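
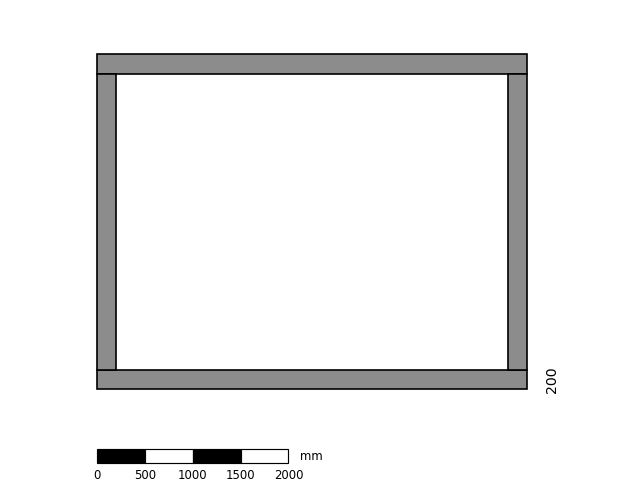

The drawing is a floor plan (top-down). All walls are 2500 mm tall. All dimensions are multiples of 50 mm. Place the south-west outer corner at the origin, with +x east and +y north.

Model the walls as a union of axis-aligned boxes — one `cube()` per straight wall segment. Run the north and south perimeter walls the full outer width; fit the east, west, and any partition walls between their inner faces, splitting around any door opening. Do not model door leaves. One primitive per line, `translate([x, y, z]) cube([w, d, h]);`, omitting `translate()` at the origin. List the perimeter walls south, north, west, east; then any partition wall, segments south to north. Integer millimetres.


cube([4500, 200, 2500]);
translate([0, 3300, 0]) cube([4500, 200, 2500]);
translate([0, 200, 0]) cube([200, 3100, 2500]);
translate([4300, 200, 0]) cube([200, 3100, 2500]);


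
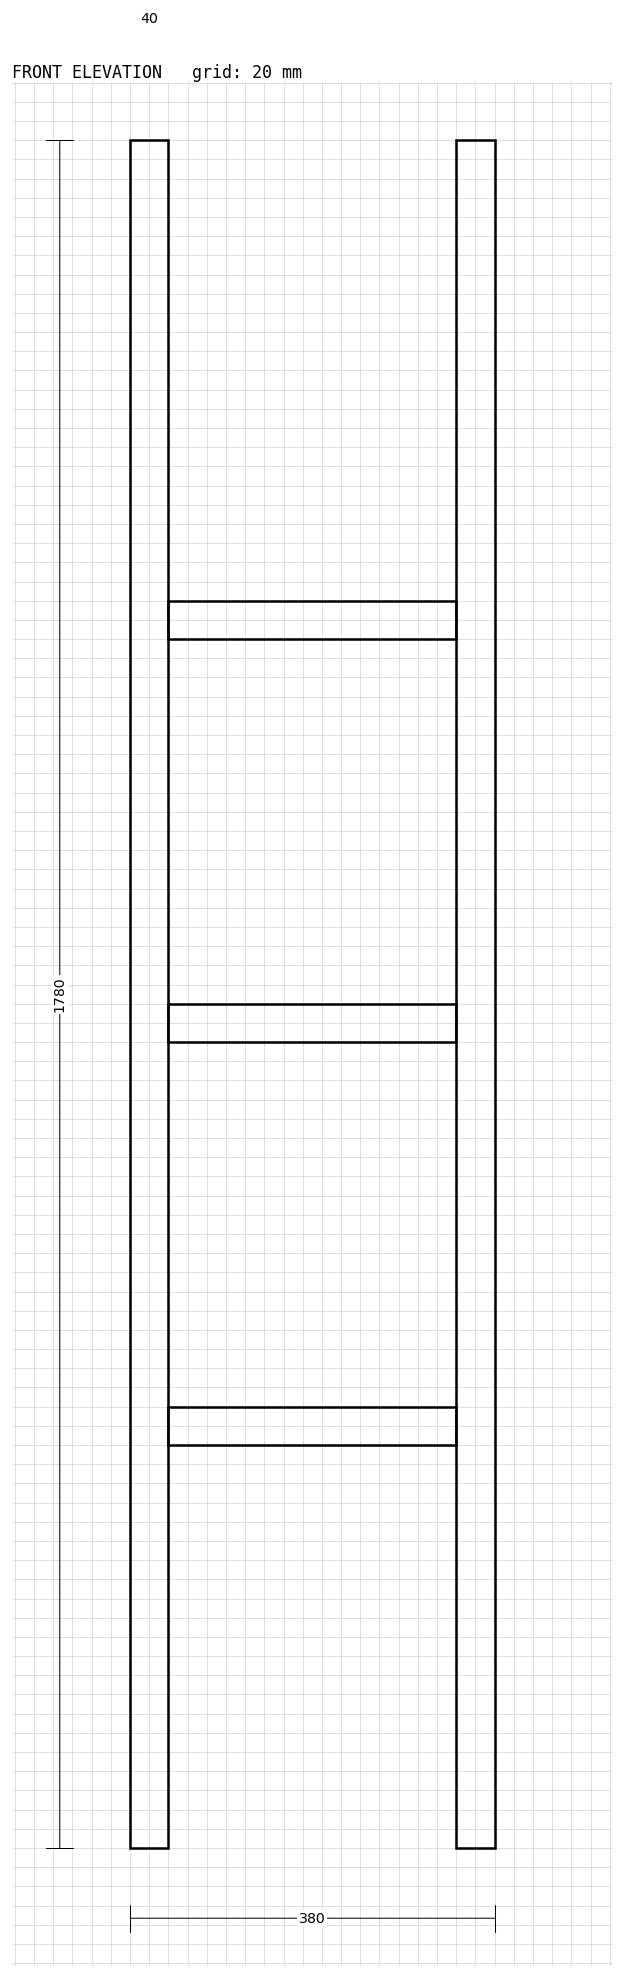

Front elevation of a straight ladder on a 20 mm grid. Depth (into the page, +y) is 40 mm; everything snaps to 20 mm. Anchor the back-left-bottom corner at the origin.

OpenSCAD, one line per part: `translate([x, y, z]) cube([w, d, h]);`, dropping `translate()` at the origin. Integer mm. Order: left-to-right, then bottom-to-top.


cube([40, 40, 1780]);
translate([40, 0, 420]) cube([300, 40, 40]);
translate([40, 0, 840]) cube([300, 40, 40]);
translate([40, 0, 1260]) cube([300, 40, 40]);
translate([340, 0, 0]) cube([40, 40, 1780]);


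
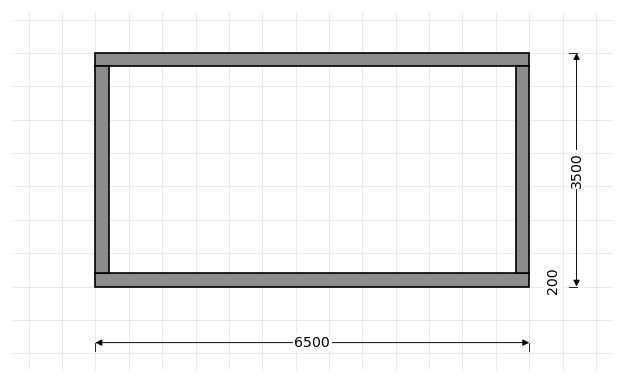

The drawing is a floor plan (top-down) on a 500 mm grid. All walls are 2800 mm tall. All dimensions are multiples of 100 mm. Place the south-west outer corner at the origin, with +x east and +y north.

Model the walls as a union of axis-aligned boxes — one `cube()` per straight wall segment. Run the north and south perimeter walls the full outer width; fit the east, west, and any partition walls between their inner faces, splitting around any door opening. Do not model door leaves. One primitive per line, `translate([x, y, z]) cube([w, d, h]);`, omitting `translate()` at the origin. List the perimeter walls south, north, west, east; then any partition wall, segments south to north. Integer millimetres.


cube([6500, 200, 2800]);
translate([0, 3300, 0]) cube([6500, 200, 2800]);
translate([0, 200, 0]) cube([200, 3100, 2800]);
translate([6300, 200, 0]) cube([200, 3100, 2800]);


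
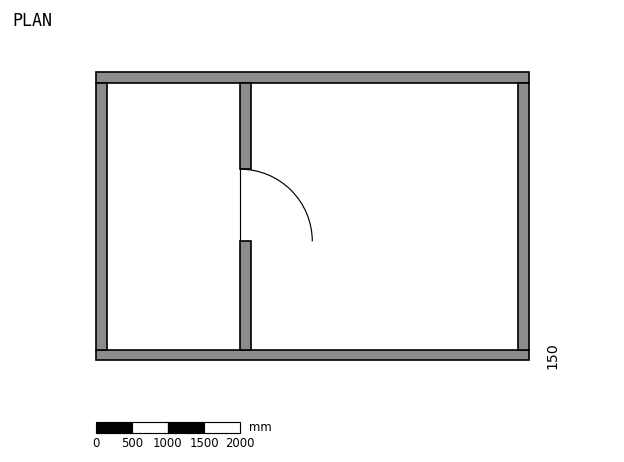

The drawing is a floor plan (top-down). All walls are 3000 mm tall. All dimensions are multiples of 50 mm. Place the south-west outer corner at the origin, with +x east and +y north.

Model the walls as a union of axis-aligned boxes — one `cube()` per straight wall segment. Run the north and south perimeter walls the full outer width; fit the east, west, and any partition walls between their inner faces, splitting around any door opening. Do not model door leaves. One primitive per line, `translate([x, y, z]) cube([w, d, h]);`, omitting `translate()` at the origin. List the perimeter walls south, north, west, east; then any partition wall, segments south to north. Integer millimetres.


cube([6000, 150, 3000]);
translate([0, 3850, 0]) cube([6000, 150, 3000]);
translate([0, 150, 0]) cube([150, 3700, 3000]);
translate([5850, 150, 0]) cube([150, 3700, 3000]);
translate([2000, 150, 0]) cube([150, 1500, 3000]);
translate([2000, 2650, 0]) cube([150, 1200, 3000]);


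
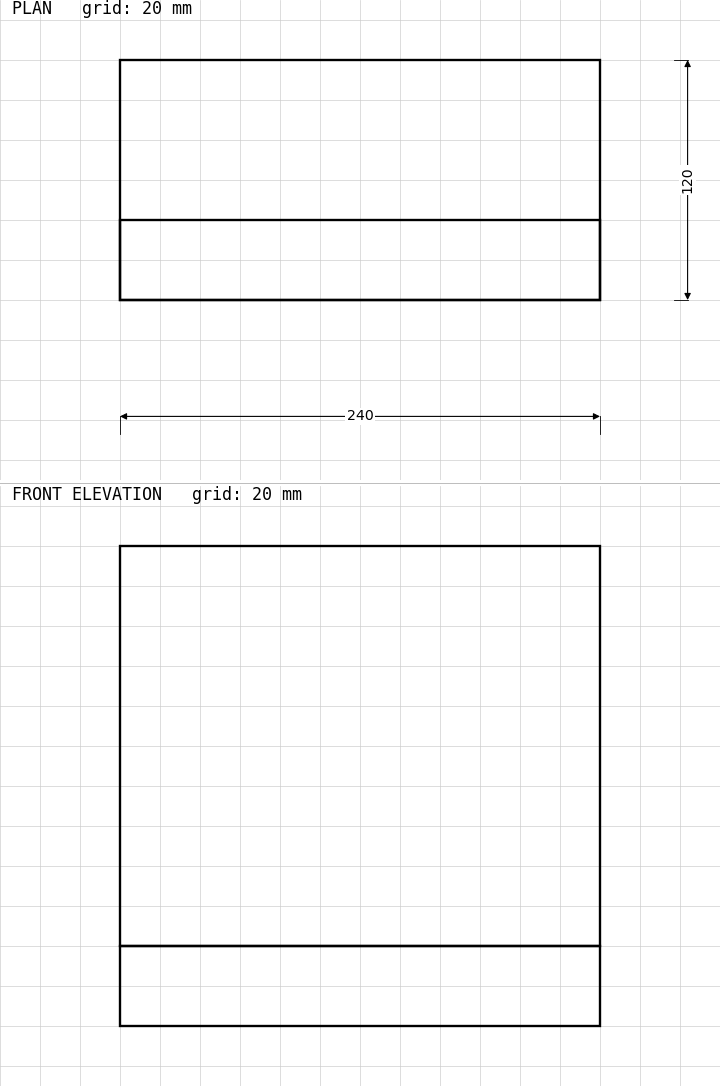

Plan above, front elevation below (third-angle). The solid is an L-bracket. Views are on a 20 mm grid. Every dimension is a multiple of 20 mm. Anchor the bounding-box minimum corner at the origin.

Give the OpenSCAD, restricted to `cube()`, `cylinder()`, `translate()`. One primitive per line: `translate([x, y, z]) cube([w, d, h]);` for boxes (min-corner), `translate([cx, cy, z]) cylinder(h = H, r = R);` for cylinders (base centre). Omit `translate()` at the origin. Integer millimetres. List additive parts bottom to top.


cube([240, 120, 40]);
translate([0, 0, 40]) cube([240, 40, 200]);


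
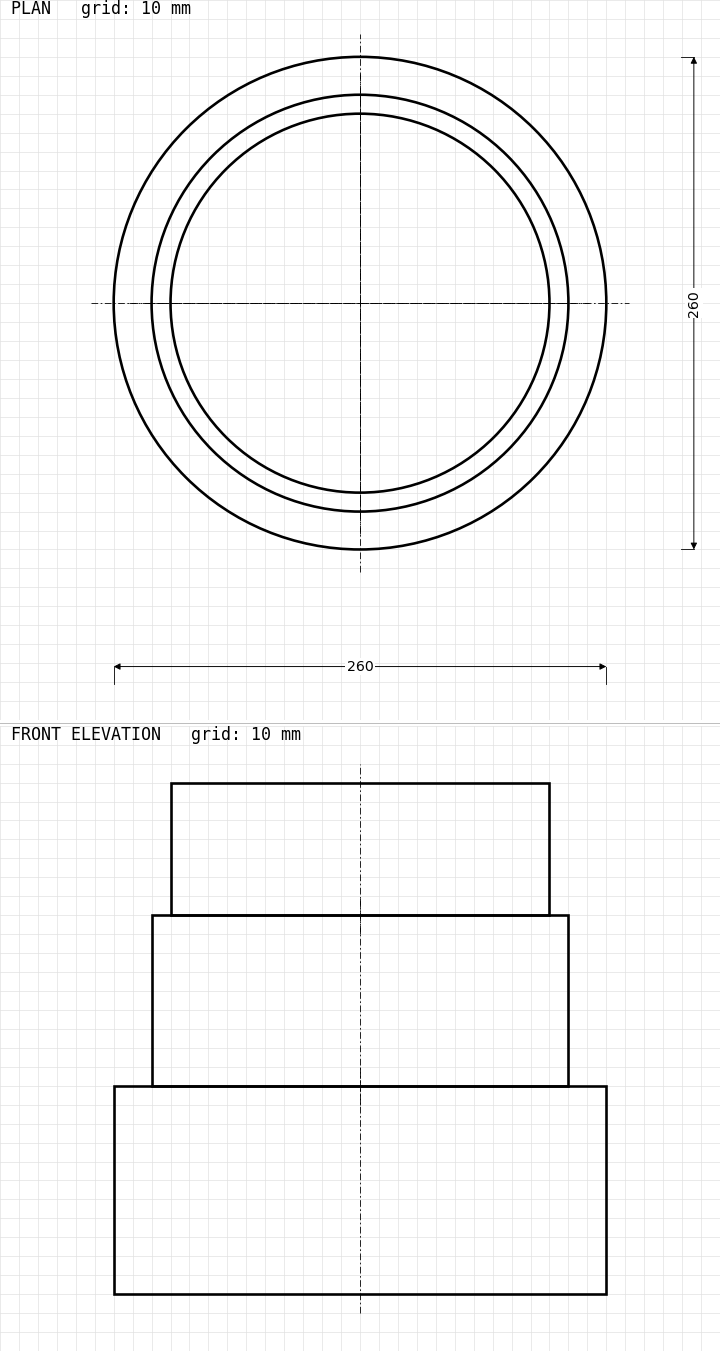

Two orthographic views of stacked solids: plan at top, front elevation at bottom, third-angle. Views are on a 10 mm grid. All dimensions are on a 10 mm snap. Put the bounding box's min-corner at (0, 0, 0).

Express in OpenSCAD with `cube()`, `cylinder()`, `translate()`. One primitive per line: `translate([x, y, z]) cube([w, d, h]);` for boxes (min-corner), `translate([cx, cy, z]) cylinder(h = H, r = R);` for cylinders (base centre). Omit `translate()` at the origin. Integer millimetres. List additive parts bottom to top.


translate([130, 130, 0]) cylinder(h = 110, r = 130);
translate([130, 130, 110]) cylinder(h = 90, r = 110);
translate([130, 130, 200]) cylinder(h = 70, r = 100);


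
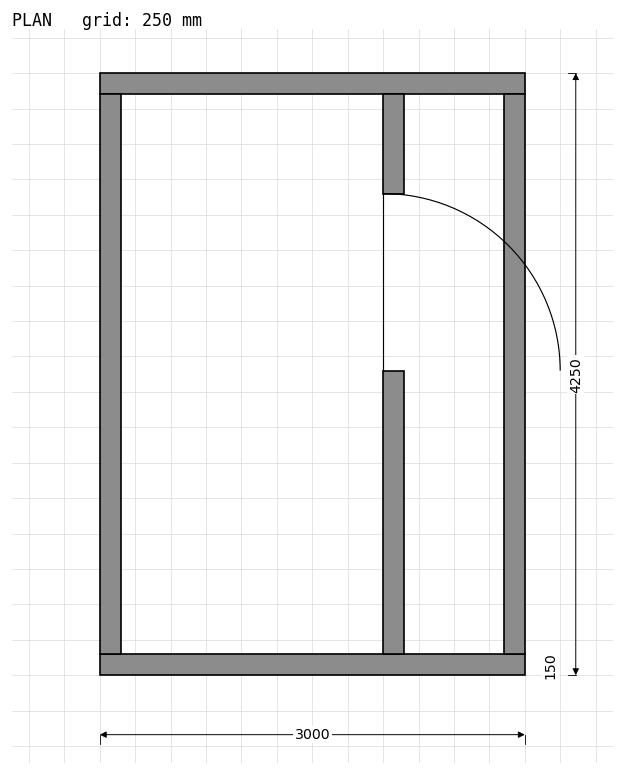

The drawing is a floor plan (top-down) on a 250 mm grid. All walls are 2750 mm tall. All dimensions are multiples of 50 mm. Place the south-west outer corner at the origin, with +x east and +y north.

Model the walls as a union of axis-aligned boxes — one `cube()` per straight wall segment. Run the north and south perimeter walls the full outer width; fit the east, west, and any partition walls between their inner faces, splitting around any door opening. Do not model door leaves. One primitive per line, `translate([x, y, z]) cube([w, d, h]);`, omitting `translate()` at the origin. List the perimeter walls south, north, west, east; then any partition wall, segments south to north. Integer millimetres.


cube([3000, 150, 2750]);
translate([0, 4100, 0]) cube([3000, 150, 2750]);
translate([0, 150, 0]) cube([150, 3950, 2750]);
translate([2850, 150, 0]) cube([150, 3950, 2750]);
translate([2000, 150, 0]) cube([150, 2000, 2750]);
translate([2000, 3400, 0]) cube([150, 700, 2750]);


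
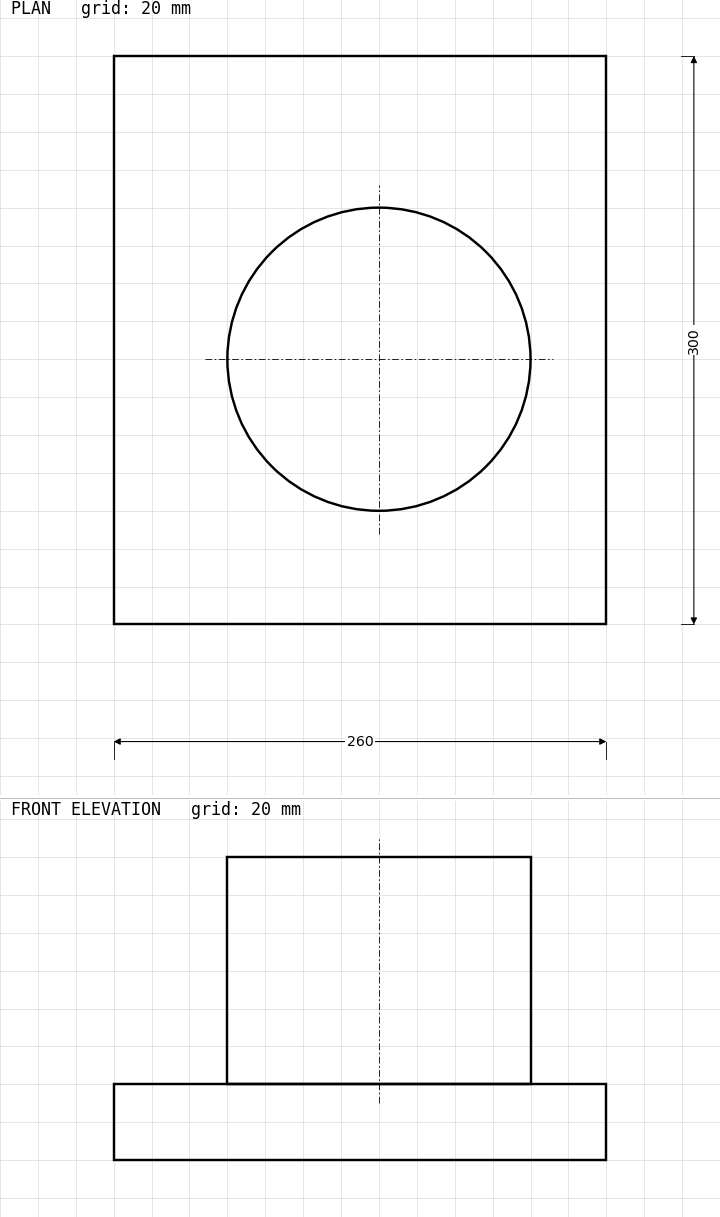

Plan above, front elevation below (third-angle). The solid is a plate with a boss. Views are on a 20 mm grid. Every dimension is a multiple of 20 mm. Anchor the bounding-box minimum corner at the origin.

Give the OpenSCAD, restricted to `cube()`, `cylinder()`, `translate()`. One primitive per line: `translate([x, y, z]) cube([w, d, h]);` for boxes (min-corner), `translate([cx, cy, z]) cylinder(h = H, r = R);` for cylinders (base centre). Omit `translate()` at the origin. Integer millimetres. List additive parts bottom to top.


cube([260, 300, 40]);
translate([140, 140, 40]) cylinder(h = 120, r = 80);


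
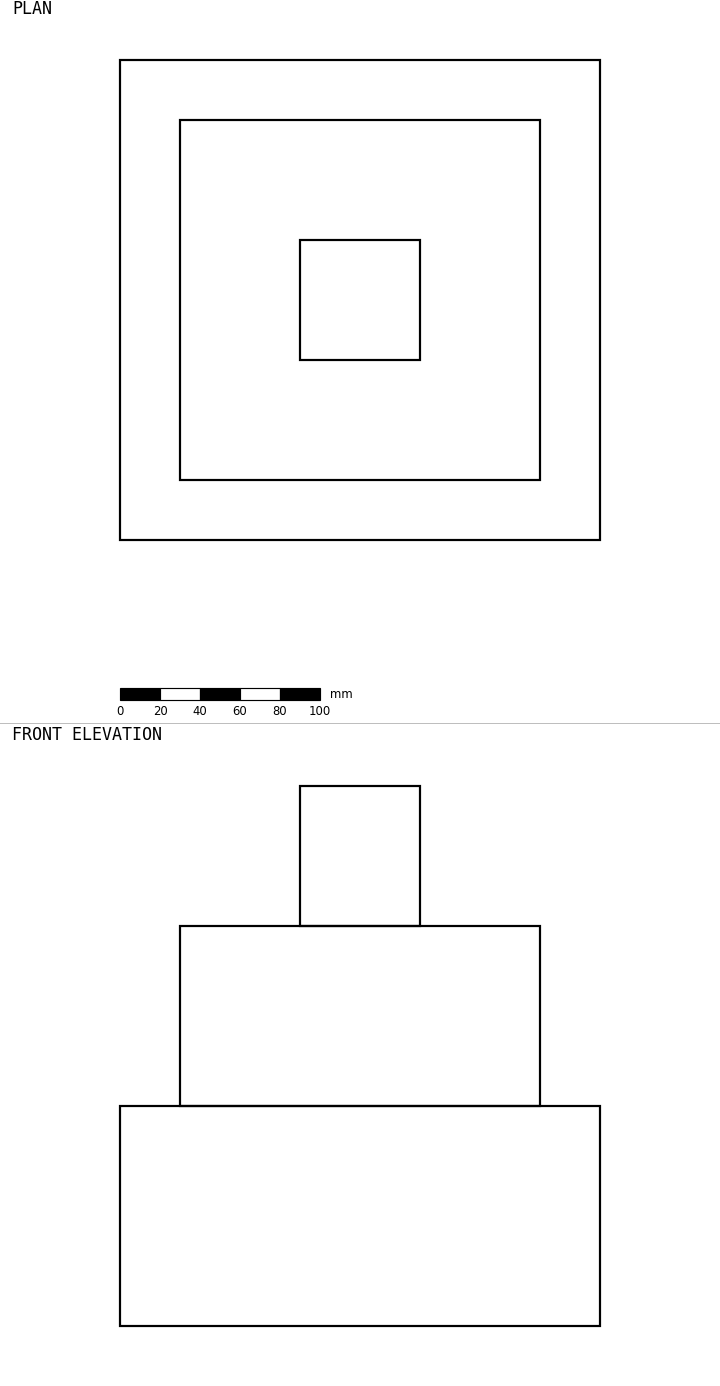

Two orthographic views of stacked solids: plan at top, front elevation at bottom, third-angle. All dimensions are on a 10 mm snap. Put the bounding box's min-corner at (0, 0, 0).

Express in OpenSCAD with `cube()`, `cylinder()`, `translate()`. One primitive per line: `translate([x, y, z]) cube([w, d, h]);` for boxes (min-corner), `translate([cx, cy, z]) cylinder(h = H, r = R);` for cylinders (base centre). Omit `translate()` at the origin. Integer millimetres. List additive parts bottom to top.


cube([240, 240, 110]);
translate([30, 30, 110]) cube([180, 180, 90]);
translate([90, 90, 200]) cube([60, 60, 70]);


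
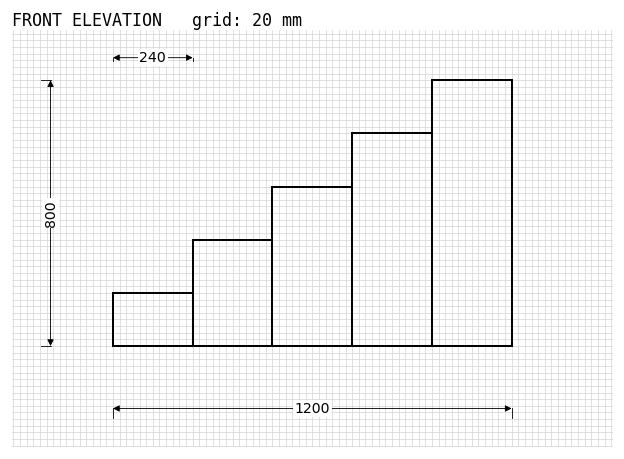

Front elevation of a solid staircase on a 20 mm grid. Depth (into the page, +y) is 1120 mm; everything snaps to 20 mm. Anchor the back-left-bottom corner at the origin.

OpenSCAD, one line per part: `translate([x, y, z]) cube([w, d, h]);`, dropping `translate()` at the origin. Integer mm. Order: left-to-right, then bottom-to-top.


cube([240, 1120, 160]);
translate([240, 0, 0]) cube([240, 1120, 320]);
translate([480, 0, 0]) cube([240, 1120, 480]);
translate([720, 0, 0]) cube([240, 1120, 640]);
translate([960, 0, 0]) cube([240, 1120, 800]);


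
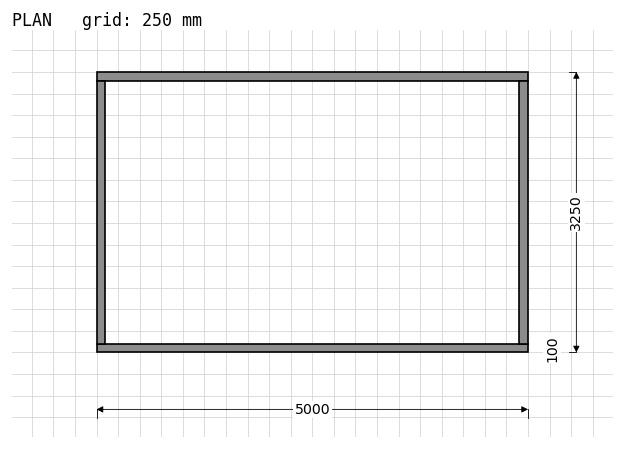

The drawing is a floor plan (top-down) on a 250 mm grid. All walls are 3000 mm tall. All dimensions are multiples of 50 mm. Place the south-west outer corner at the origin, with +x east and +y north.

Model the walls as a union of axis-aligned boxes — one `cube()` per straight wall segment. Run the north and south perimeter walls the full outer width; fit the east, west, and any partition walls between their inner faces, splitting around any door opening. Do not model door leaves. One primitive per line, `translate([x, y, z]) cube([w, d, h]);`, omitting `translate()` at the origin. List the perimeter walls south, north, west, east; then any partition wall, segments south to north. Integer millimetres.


cube([5000, 100, 3000]);
translate([0, 3150, 0]) cube([5000, 100, 3000]);
translate([0, 100, 0]) cube([100, 3050, 3000]);
translate([4900, 100, 0]) cube([100, 3050, 3000]);


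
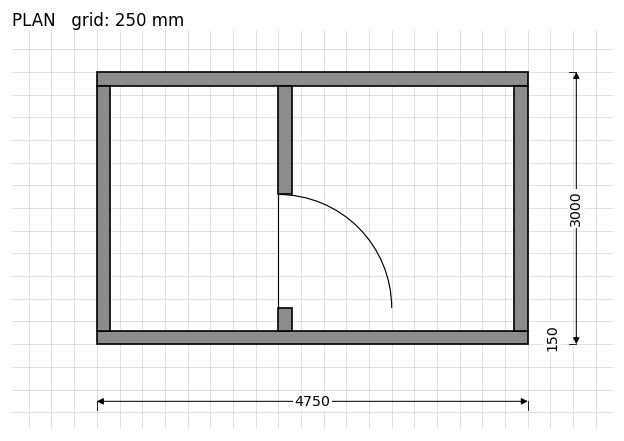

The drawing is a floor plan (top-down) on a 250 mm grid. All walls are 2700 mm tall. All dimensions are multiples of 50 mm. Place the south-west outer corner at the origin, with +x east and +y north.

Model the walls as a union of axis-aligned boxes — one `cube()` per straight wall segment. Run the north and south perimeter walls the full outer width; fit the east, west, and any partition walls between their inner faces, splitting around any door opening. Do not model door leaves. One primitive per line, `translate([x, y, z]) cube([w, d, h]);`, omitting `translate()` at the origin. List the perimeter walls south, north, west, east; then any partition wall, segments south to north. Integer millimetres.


cube([4750, 150, 2700]);
translate([0, 2850, 0]) cube([4750, 150, 2700]);
translate([0, 150, 0]) cube([150, 2700, 2700]);
translate([4600, 150, 0]) cube([150, 2700, 2700]);
translate([2000, 150, 0]) cube([150, 250, 2700]);
translate([2000, 1650, 0]) cube([150, 1200, 2700]);


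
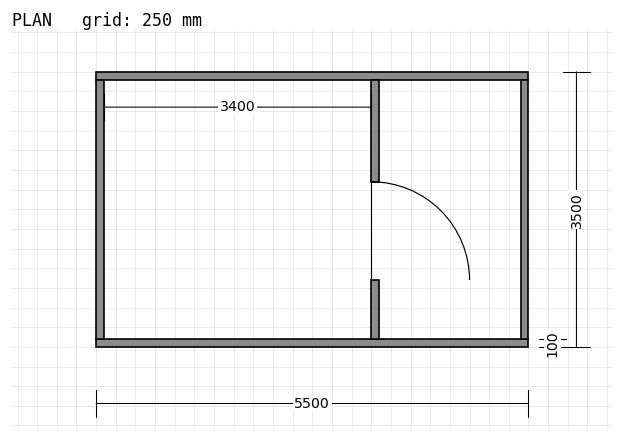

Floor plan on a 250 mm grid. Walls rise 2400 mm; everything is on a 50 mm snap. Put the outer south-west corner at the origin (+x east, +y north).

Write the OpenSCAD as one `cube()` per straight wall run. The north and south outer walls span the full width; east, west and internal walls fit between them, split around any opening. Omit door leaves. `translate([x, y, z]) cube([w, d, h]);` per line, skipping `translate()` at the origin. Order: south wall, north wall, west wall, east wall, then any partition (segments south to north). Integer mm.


cube([5500, 100, 2400]);
translate([0, 3400, 0]) cube([5500, 100, 2400]);
translate([0, 100, 0]) cube([100, 3300, 2400]);
translate([5400, 100, 0]) cube([100, 3300, 2400]);
translate([3500, 100, 0]) cube([100, 750, 2400]);
translate([3500, 2100, 0]) cube([100, 1300, 2400]);


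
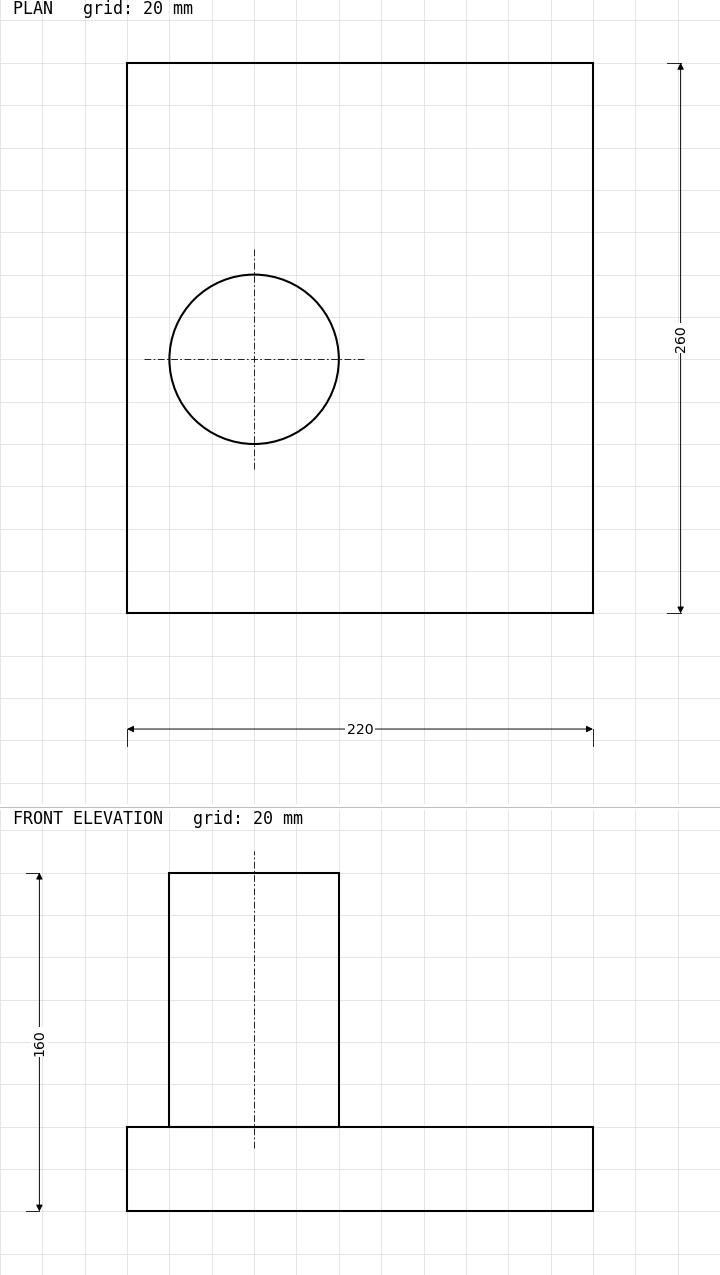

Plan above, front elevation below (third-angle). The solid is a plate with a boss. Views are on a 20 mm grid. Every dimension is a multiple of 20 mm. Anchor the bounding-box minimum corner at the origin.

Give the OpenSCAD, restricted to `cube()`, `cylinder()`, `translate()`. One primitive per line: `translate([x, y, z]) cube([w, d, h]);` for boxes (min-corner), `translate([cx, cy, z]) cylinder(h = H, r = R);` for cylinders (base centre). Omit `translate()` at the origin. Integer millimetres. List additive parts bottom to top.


cube([220, 260, 40]);
translate([60, 120, 40]) cylinder(h = 120, r = 40);


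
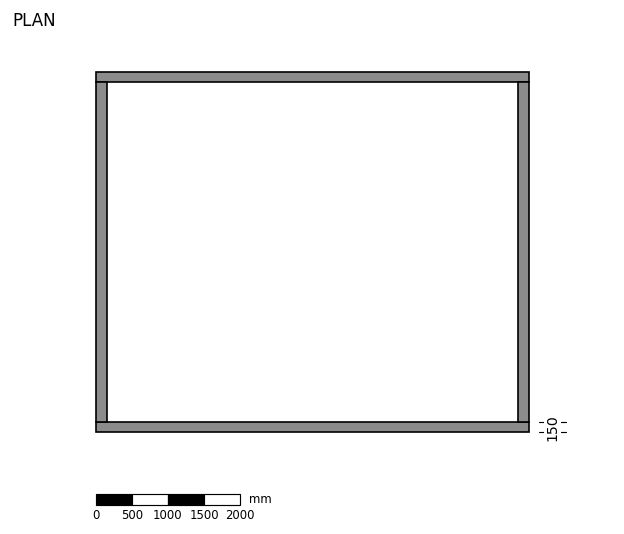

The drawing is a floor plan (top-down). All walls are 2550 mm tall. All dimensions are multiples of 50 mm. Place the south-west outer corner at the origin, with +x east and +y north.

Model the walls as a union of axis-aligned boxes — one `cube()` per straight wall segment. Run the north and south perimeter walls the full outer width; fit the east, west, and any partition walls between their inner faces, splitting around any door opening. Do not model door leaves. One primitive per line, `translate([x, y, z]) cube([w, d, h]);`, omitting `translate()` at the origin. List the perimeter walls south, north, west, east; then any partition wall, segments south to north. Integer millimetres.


cube([6000, 150, 2550]);
translate([0, 4850, 0]) cube([6000, 150, 2550]);
translate([0, 150, 0]) cube([150, 4700, 2550]);
translate([5850, 150, 0]) cube([150, 4700, 2550]);


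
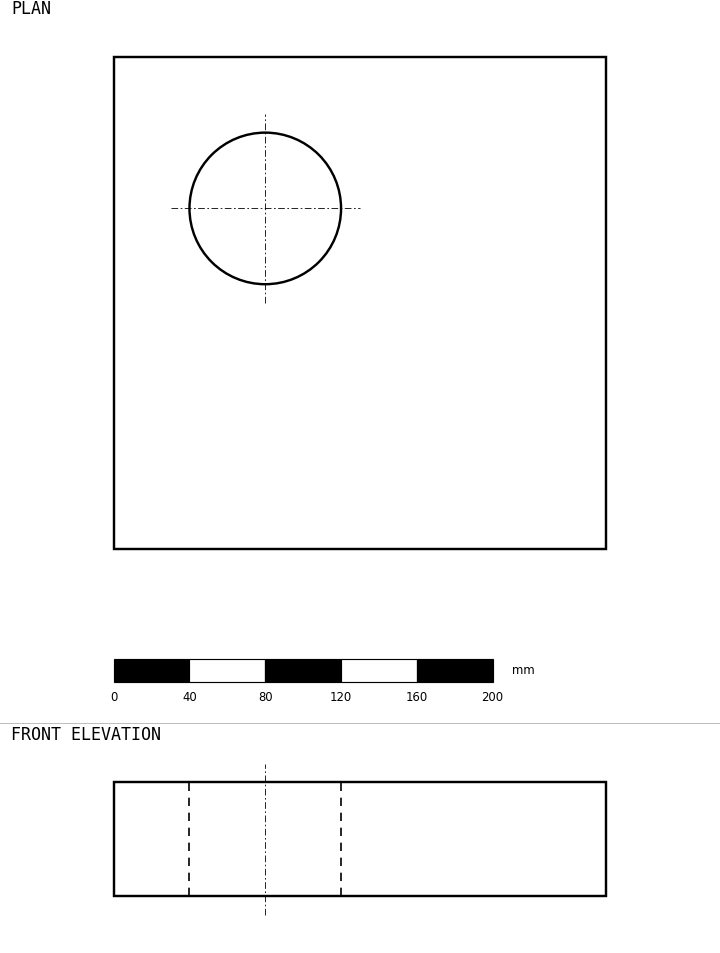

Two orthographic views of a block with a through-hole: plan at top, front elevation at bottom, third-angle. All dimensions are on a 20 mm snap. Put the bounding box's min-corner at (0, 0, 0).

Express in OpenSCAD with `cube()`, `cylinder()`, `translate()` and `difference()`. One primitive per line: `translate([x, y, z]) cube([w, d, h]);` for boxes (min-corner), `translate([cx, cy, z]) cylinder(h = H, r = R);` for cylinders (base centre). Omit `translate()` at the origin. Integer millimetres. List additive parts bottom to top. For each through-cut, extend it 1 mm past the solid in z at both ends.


difference() {
  cube([260, 260, 60]);
  translate([80, 180, -1]) cylinder(h = 62, r = 40);
}


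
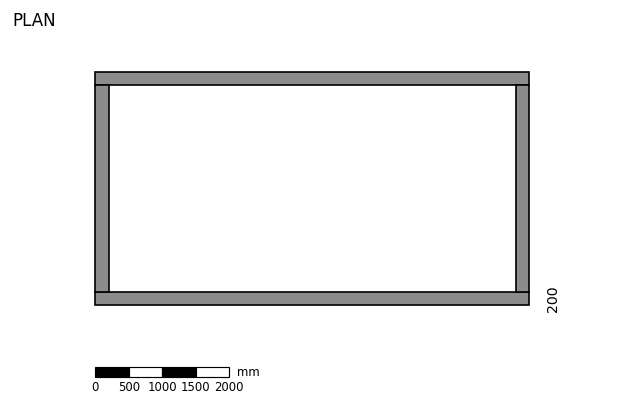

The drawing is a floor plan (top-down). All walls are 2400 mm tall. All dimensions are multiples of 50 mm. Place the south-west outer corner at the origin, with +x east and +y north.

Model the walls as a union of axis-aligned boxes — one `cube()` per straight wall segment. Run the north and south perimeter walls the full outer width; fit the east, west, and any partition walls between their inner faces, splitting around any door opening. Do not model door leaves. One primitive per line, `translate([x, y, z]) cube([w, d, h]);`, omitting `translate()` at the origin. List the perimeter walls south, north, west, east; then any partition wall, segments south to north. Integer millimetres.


cube([6500, 200, 2400]);
translate([0, 3300, 0]) cube([6500, 200, 2400]);
translate([0, 200, 0]) cube([200, 3100, 2400]);
translate([6300, 200, 0]) cube([200, 3100, 2400]);


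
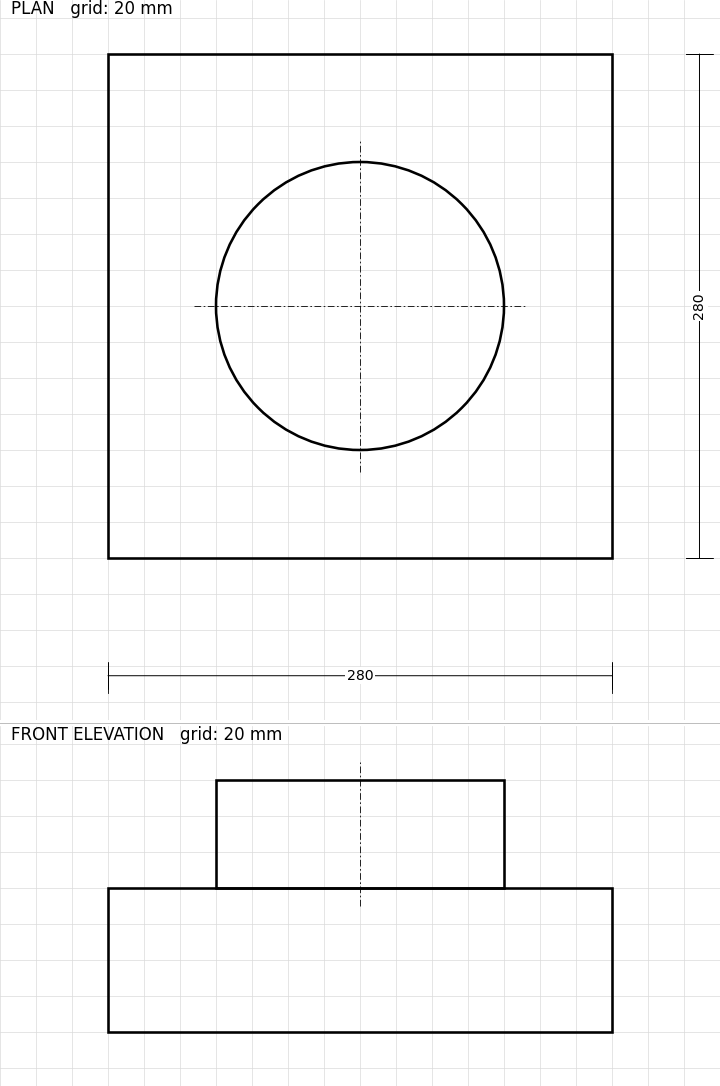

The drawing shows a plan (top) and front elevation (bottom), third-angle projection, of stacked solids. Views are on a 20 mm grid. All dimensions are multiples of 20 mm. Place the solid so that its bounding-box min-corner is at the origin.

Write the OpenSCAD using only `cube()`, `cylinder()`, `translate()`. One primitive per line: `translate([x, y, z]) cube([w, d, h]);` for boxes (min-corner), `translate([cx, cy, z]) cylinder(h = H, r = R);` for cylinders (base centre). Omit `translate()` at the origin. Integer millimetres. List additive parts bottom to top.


cube([280, 280, 80]);
translate([140, 140, 80]) cylinder(h = 60, r = 80);


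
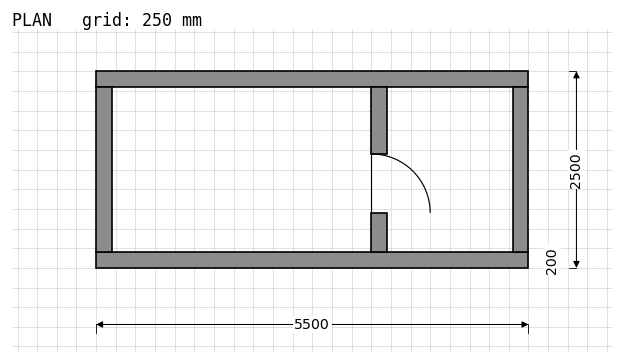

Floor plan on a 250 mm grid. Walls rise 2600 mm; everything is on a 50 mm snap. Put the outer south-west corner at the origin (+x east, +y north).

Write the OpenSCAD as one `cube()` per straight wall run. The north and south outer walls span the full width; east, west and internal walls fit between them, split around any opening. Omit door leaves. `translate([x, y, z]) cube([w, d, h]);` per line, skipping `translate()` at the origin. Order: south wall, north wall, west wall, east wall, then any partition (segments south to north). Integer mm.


cube([5500, 200, 2600]);
translate([0, 2300, 0]) cube([5500, 200, 2600]);
translate([0, 200, 0]) cube([200, 2100, 2600]);
translate([5300, 200, 0]) cube([200, 2100, 2600]);
translate([3500, 200, 0]) cube([200, 500, 2600]);
translate([3500, 1450, 0]) cube([200, 850, 2600]);


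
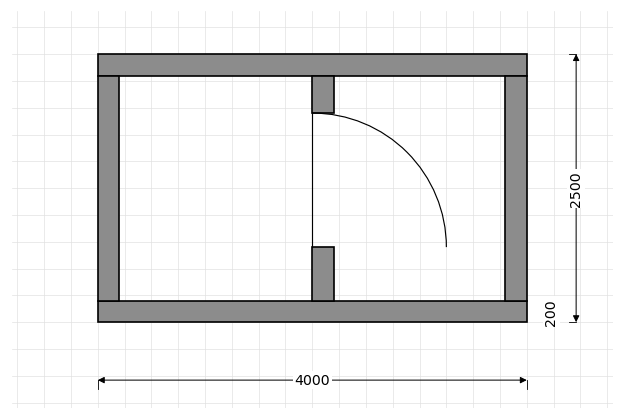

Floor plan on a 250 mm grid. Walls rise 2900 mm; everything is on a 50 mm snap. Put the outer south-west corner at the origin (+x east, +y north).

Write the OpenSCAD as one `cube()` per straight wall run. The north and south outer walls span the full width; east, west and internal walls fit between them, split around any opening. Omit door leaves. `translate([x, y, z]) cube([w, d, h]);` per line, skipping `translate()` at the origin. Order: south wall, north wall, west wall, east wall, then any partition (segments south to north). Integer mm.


cube([4000, 200, 2900]);
translate([0, 2300, 0]) cube([4000, 200, 2900]);
translate([0, 200, 0]) cube([200, 2100, 2900]);
translate([3800, 200, 0]) cube([200, 2100, 2900]);
translate([2000, 200, 0]) cube([200, 500, 2900]);
translate([2000, 1950, 0]) cube([200, 350, 2900]);


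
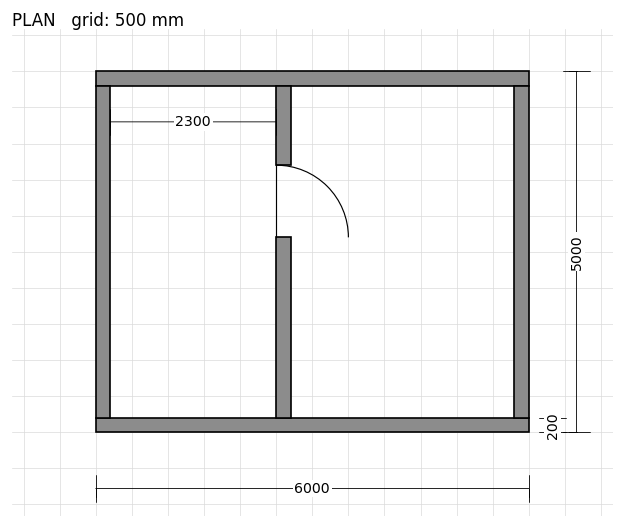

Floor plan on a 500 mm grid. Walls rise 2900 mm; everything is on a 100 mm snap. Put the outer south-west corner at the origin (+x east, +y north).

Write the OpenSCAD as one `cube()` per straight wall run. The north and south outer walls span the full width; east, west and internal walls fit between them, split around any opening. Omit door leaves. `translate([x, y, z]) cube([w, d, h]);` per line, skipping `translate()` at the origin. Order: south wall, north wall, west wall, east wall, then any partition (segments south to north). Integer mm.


cube([6000, 200, 2900]);
translate([0, 4800, 0]) cube([6000, 200, 2900]);
translate([0, 200, 0]) cube([200, 4600, 2900]);
translate([5800, 200, 0]) cube([200, 4600, 2900]);
translate([2500, 200, 0]) cube([200, 2500, 2900]);
translate([2500, 3700, 0]) cube([200, 1100, 2900]);


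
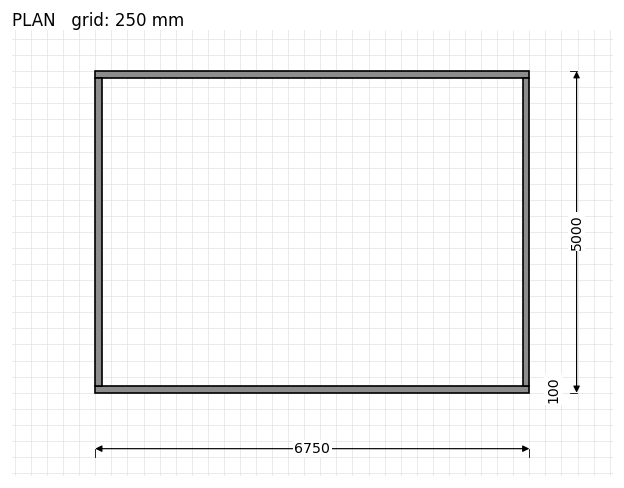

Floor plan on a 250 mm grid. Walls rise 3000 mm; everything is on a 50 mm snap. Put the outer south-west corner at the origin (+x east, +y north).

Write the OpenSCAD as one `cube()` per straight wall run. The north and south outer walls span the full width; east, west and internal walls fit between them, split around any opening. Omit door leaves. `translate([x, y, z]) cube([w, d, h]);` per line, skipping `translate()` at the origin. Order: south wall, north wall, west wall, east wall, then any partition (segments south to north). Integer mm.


cube([6750, 100, 3000]);
translate([0, 4900, 0]) cube([6750, 100, 3000]);
translate([0, 100, 0]) cube([100, 4800, 3000]);
translate([6650, 100, 0]) cube([100, 4800, 3000]);


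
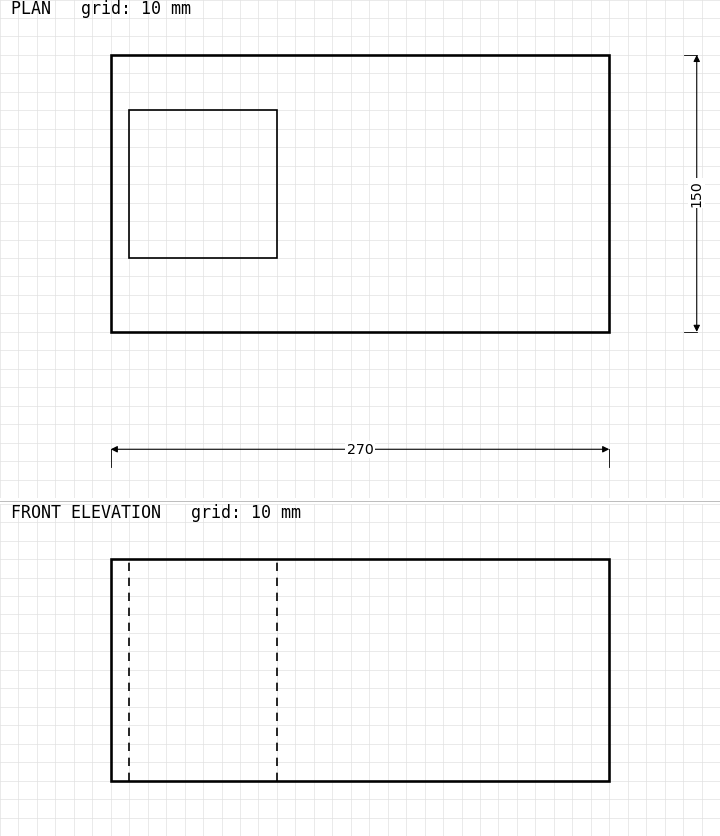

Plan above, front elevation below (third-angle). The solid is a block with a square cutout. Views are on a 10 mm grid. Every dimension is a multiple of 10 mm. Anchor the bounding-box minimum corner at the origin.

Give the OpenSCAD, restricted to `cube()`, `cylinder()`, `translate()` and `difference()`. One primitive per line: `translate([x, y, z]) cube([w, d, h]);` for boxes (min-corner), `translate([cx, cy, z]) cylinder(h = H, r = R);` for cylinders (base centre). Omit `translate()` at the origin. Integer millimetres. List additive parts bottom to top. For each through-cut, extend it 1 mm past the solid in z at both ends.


difference() {
  cube([270, 150, 120]);
  translate([10, 40, -1]) cube([80, 80, 122]);
}


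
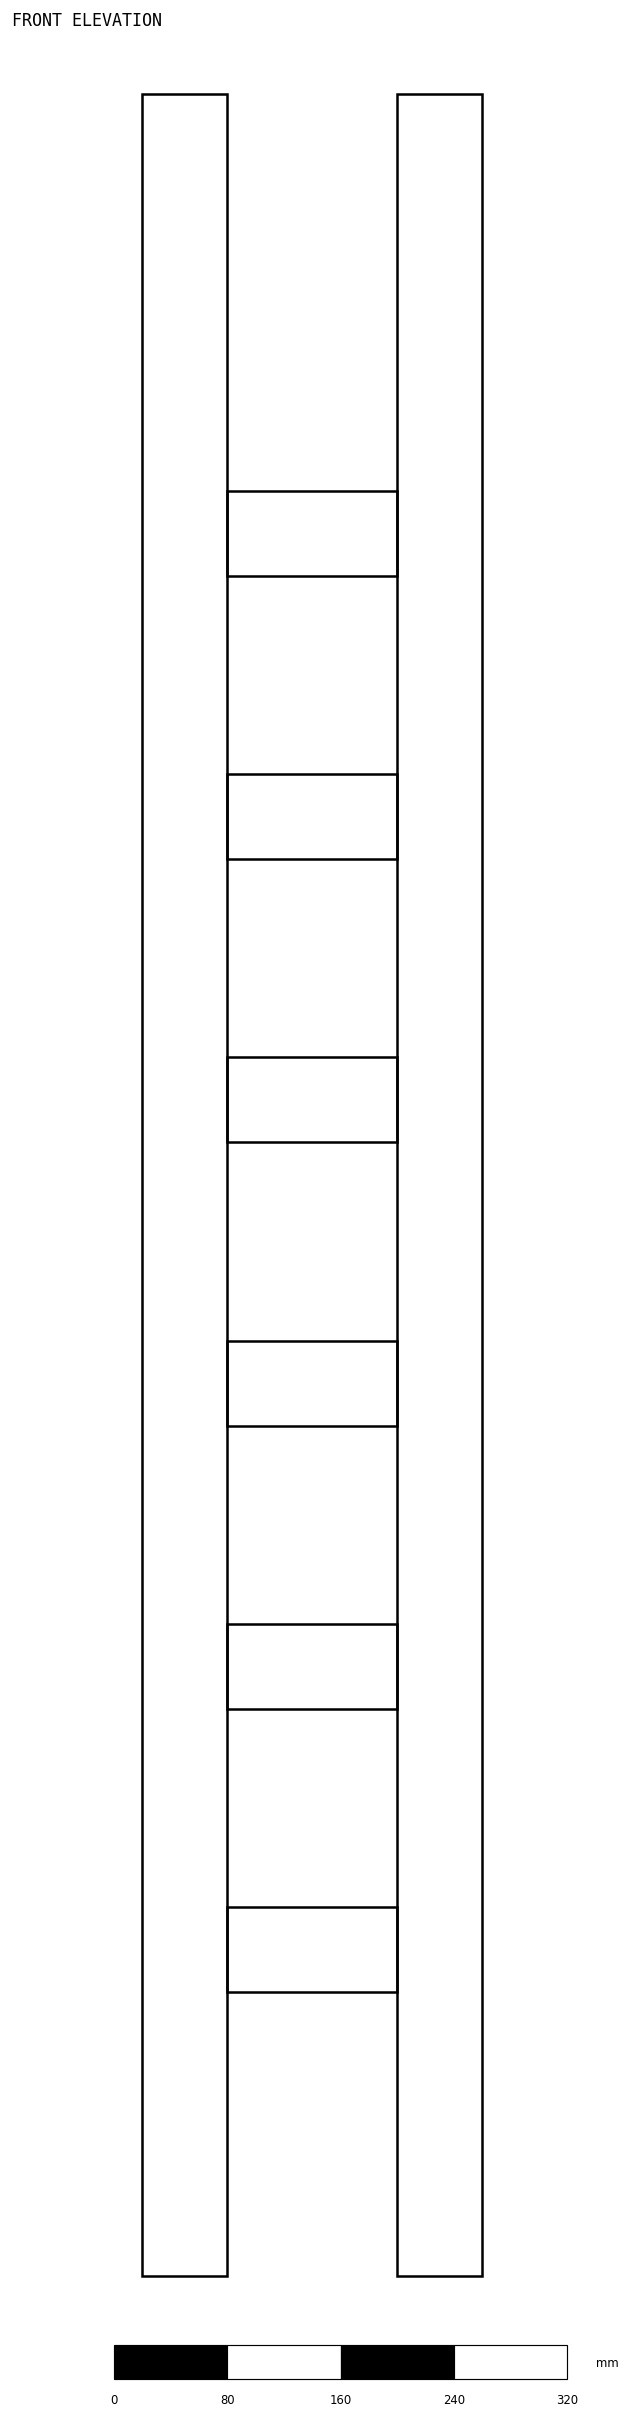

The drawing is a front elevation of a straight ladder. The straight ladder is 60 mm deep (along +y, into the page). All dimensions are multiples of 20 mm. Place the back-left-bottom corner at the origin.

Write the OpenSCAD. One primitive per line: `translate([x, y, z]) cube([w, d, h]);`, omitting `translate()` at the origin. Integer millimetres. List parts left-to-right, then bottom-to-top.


cube([60, 60, 1540]);
translate([60, 0, 200]) cube([120, 60, 60]);
translate([60, 0, 400]) cube([120, 60, 60]);
translate([60, 0, 600]) cube([120, 60, 60]);
translate([60, 0, 800]) cube([120, 60, 60]);
translate([60, 0, 1000]) cube([120, 60, 60]);
translate([60, 0, 1200]) cube([120, 60, 60]);
translate([180, 0, 0]) cube([60, 60, 1540]);


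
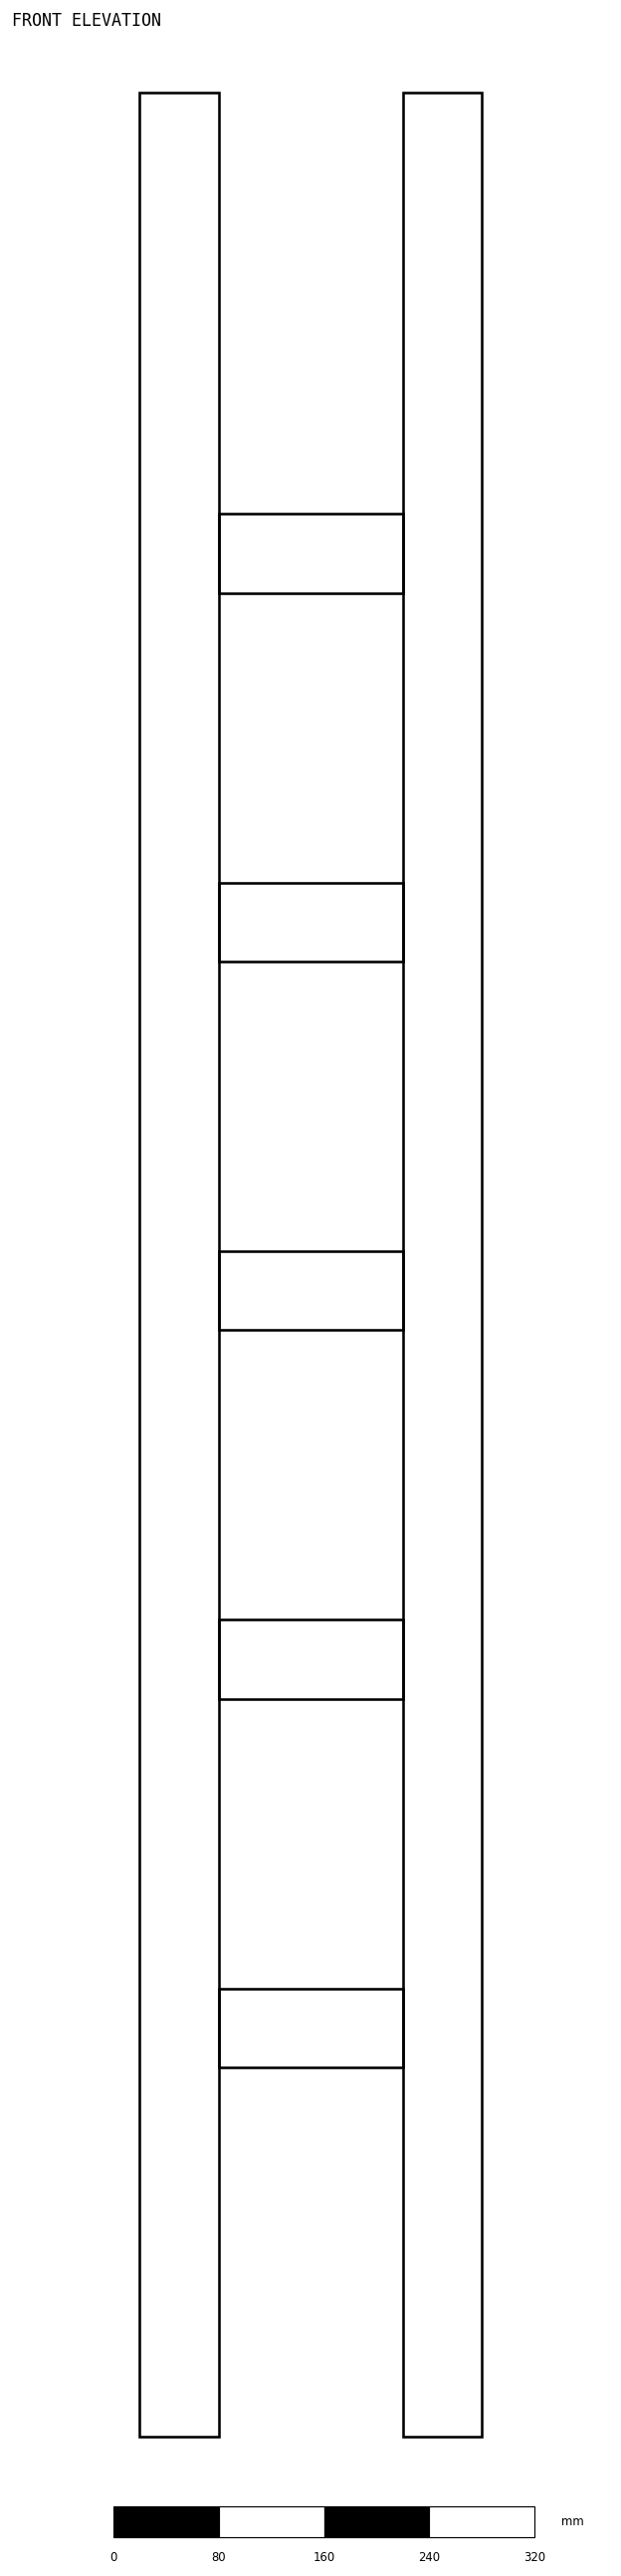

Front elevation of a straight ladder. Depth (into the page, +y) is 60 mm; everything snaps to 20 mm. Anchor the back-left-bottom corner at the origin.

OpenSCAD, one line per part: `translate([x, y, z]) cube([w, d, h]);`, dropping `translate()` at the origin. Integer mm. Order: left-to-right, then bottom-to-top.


cube([60, 60, 1780]);
translate([60, 0, 280]) cube([140, 60, 60]);
translate([60, 0, 560]) cube([140, 60, 60]);
translate([60, 0, 840]) cube([140, 60, 60]);
translate([60, 0, 1120]) cube([140, 60, 60]);
translate([60, 0, 1400]) cube([140, 60, 60]);
translate([200, 0, 0]) cube([60, 60, 1780]);


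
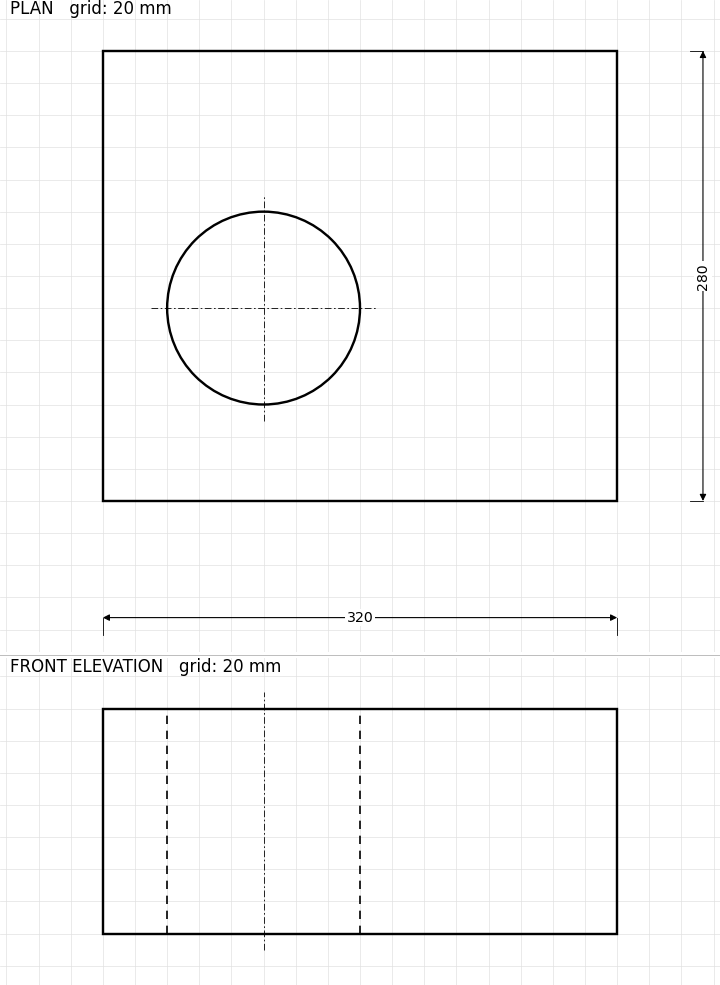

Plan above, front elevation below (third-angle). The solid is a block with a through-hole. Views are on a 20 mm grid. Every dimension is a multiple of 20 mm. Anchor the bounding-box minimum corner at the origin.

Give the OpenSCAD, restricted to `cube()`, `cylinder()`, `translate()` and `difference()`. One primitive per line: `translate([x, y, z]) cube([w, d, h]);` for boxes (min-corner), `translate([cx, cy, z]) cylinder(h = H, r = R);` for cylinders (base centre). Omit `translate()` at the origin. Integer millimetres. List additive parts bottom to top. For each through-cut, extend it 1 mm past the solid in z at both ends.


difference() {
  cube([320, 280, 140]);
  translate([100, 120, -1]) cylinder(h = 142, r = 60);
}


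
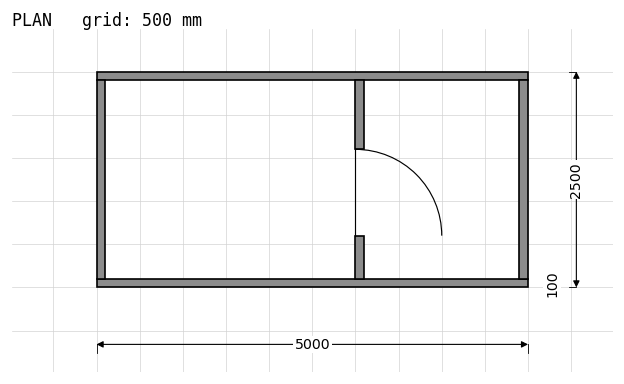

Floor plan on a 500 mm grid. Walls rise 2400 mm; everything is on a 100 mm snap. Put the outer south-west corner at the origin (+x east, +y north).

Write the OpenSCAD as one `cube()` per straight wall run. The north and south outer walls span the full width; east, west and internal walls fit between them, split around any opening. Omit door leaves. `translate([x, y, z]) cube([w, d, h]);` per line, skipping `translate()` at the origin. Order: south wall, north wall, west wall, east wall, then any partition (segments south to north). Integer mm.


cube([5000, 100, 2400]);
translate([0, 2400, 0]) cube([5000, 100, 2400]);
translate([0, 100, 0]) cube([100, 2300, 2400]);
translate([4900, 100, 0]) cube([100, 2300, 2400]);
translate([3000, 100, 0]) cube([100, 500, 2400]);
translate([3000, 1600, 0]) cube([100, 800, 2400]);


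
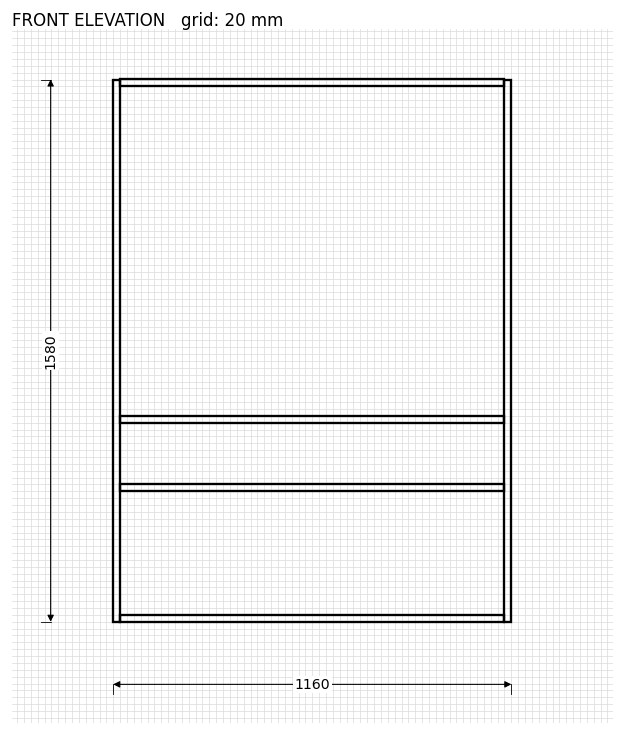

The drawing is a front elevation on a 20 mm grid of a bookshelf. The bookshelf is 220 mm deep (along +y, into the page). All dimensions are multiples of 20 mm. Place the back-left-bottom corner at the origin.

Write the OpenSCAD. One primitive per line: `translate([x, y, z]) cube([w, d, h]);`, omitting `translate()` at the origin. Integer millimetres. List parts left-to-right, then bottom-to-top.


cube([20, 220, 1580]);
translate([20, 0, 0]) cube([1120, 220, 20]);
translate([20, 0, 380]) cube([1120, 220, 20]);
translate([20, 0, 580]) cube([1120, 220, 20]);
translate([20, 0, 1560]) cube([1120, 220, 20]);
translate([1140, 0, 0]) cube([20, 220, 1580]);


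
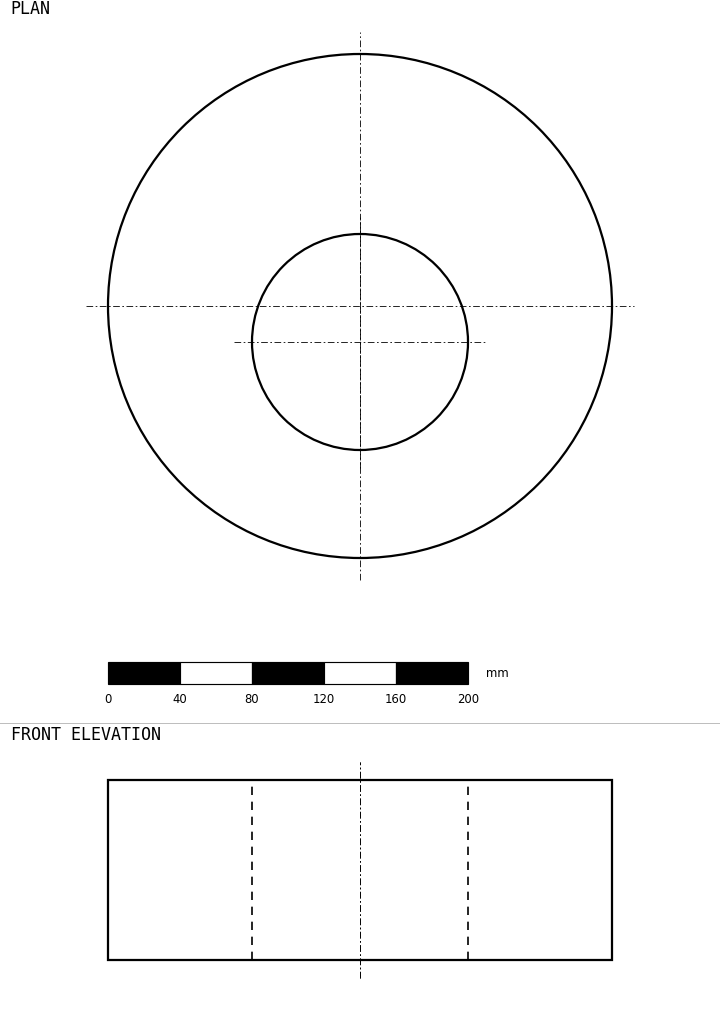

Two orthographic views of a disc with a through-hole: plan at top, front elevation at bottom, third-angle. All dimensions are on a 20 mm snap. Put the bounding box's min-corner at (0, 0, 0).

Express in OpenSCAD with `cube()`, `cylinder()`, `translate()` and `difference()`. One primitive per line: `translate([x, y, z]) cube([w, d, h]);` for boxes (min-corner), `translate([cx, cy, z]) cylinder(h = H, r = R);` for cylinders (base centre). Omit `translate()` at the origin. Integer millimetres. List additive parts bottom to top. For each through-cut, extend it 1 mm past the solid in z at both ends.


difference() {
  translate([140, 140, 0]) cylinder(h = 100, r = 140);
  translate([140, 120, -1]) cylinder(h = 102, r = 60);
}


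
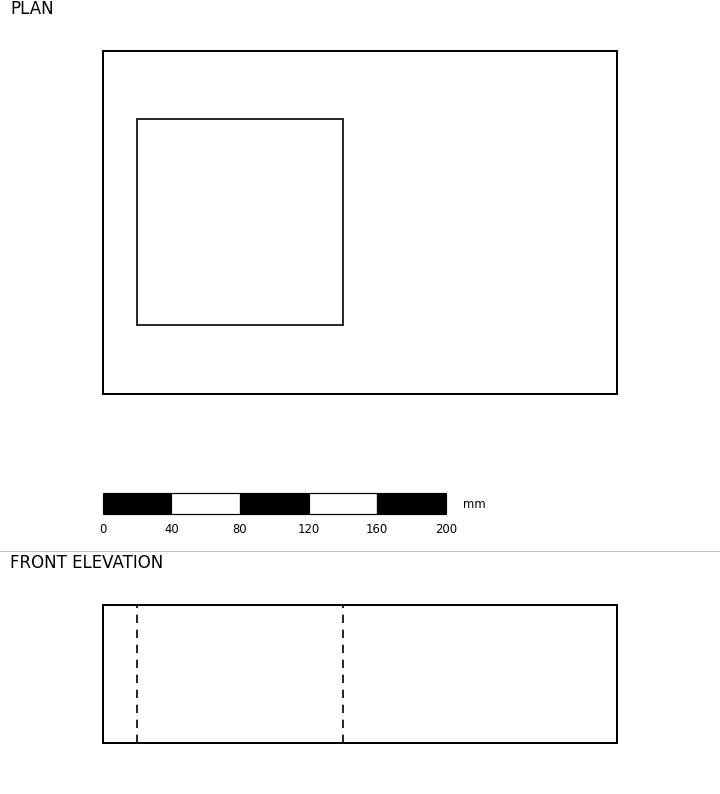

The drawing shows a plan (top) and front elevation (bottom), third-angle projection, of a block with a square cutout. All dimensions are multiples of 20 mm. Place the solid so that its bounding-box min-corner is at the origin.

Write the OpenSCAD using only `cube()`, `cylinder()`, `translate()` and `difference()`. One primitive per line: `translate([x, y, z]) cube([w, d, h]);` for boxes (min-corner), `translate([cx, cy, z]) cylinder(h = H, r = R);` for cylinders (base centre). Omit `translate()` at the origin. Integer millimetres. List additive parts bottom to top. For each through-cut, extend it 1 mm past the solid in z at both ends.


difference() {
  cube([300, 200, 80]);
  translate([20, 40, -1]) cube([120, 120, 82]);
}


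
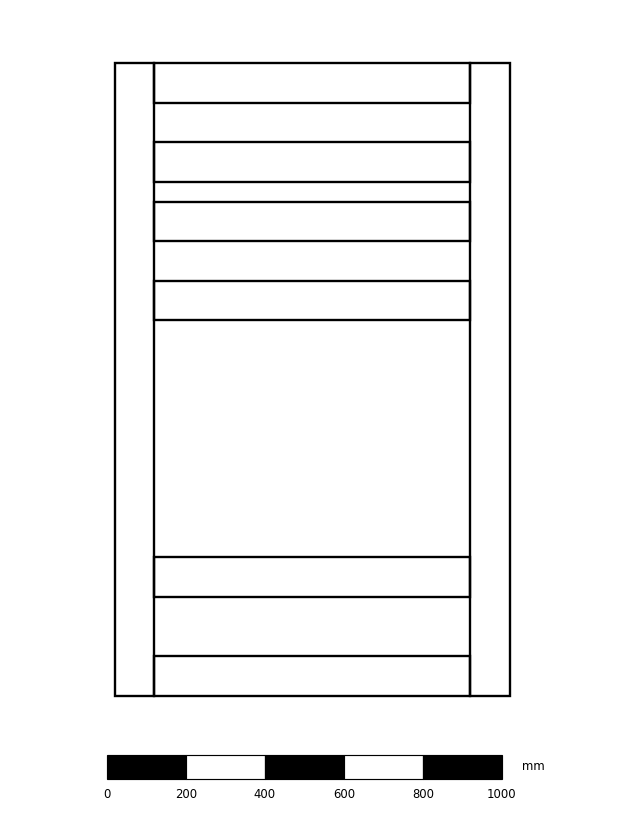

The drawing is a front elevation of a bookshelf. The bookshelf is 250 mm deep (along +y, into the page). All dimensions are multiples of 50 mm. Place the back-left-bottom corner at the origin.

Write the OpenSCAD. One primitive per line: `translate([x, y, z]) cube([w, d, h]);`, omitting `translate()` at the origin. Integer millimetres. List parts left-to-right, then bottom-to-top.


cube([100, 250, 1600]);
translate([100, 0, 0]) cube([800, 250, 100]);
translate([100, 0, 250]) cube([800, 250, 100]);
translate([100, 0, 950]) cube([800, 250, 100]);
translate([100, 0, 1150]) cube([800, 250, 100]);
translate([100, 0, 1300]) cube([800, 250, 100]);
translate([100, 0, 1500]) cube([800, 250, 100]);
translate([900, 0, 0]) cube([100, 250, 1600]);


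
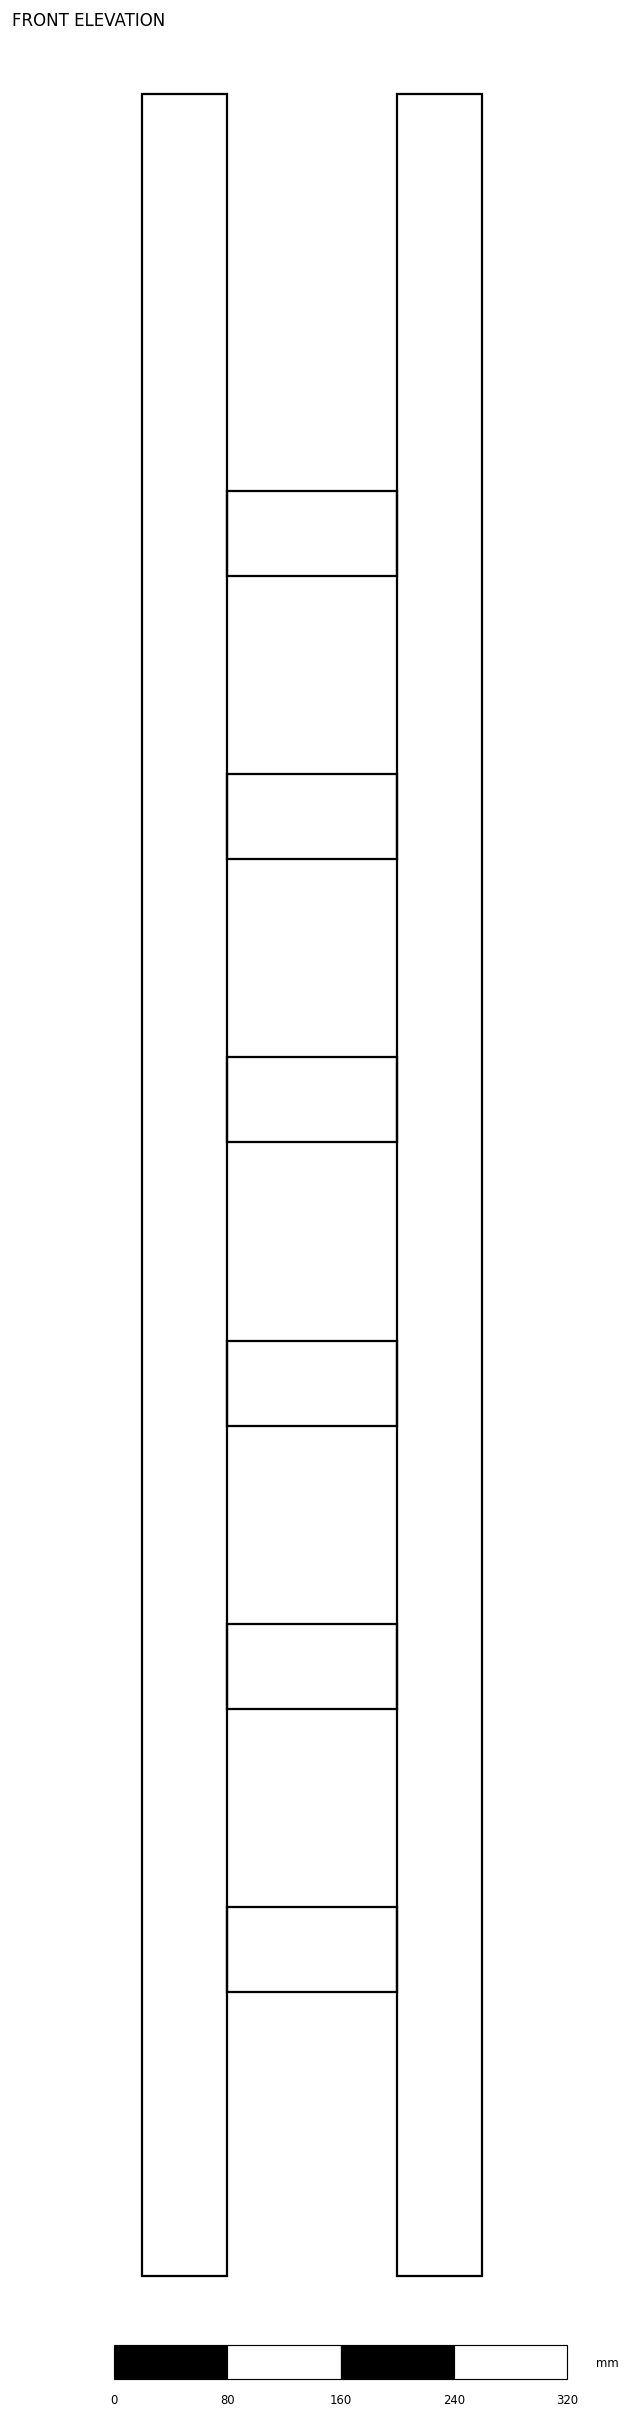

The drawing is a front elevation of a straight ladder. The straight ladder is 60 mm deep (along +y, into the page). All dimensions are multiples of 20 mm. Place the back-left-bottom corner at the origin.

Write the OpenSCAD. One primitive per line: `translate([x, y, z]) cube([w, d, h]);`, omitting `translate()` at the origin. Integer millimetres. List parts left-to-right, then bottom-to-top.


cube([60, 60, 1540]);
translate([60, 0, 200]) cube([120, 60, 60]);
translate([60, 0, 400]) cube([120, 60, 60]);
translate([60, 0, 600]) cube([120, 60, 60]);
translate([60, 0, 800]) cube([120, 60, 60]);
translate([60, 0, 1000]) cube([120, 60, 60]);
translate([60, 0, 1200]) cube([120, 60, 60]);
translate([180, 0, 0]) cube([60, 60, 1540]);


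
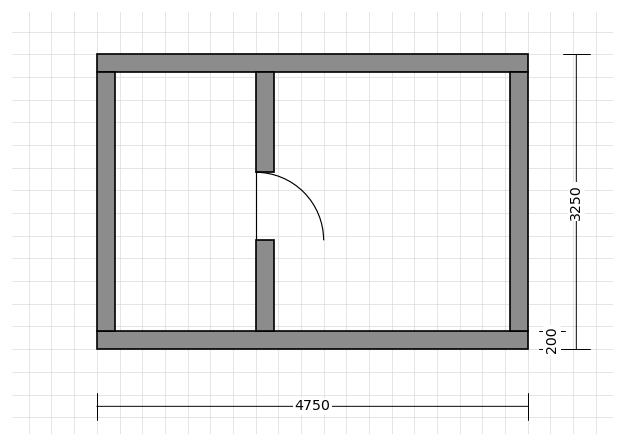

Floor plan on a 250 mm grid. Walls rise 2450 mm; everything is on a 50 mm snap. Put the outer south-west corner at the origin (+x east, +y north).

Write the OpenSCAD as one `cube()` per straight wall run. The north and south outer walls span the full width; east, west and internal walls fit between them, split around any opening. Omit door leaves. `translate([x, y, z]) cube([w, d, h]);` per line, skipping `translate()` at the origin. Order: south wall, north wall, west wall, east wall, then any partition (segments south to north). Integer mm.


cube([4750, 200, 2450]);
translate([0, 3050, 0]) cube([4750, 200, 2450]);
translate([0, 200, 0]) cube([200, 2850, 2450]);
translate([4550, 200, 0]) cube([200, 2850, 2450]);
translate([1750, 200, 0]) cube([200, 1000, 2450]);
translate([1750, 1950, 0]) cube([200, 1100, 2450]);


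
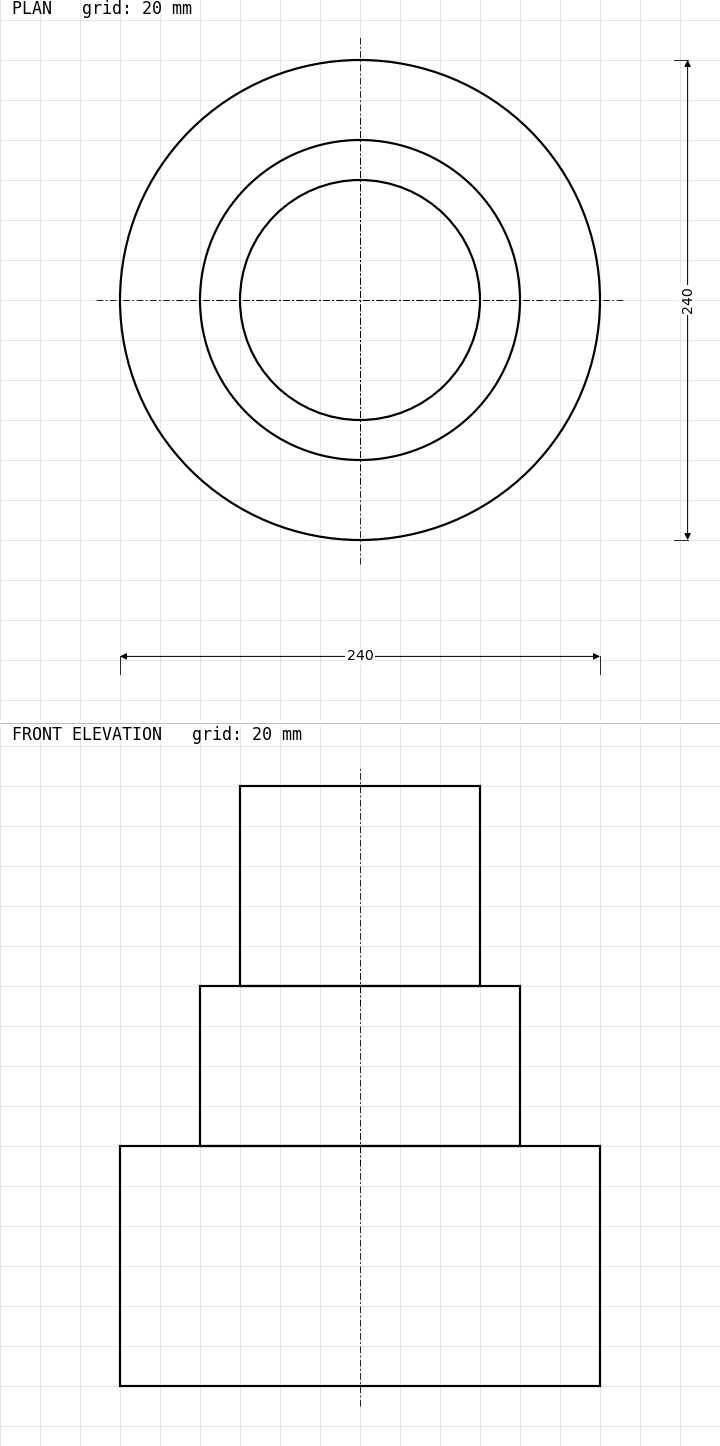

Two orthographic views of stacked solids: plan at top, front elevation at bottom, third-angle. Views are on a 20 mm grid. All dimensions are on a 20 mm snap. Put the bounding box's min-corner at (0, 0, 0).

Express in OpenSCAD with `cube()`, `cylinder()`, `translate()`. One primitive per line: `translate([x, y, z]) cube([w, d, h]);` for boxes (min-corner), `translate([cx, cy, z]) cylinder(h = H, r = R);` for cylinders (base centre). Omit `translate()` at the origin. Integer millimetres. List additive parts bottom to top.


translate([120, 120, 0]) cylinder(h = 120, r = 120);
translate([120, 120, 120]) cylinder(h = 80, r = 80);
translate([120, 120, 200]) cylinder(h = 100, r = 60);


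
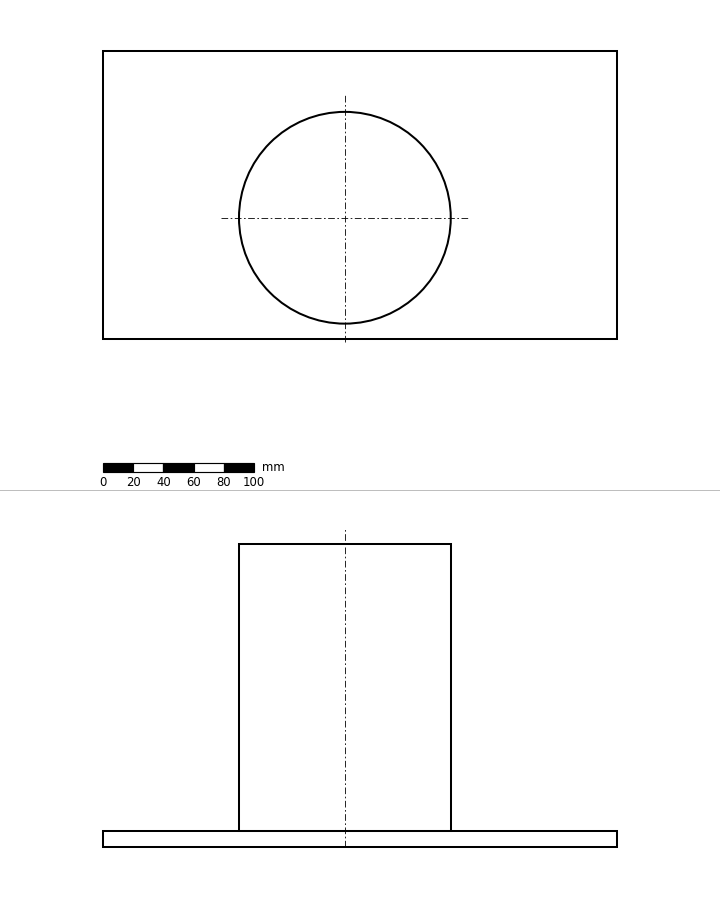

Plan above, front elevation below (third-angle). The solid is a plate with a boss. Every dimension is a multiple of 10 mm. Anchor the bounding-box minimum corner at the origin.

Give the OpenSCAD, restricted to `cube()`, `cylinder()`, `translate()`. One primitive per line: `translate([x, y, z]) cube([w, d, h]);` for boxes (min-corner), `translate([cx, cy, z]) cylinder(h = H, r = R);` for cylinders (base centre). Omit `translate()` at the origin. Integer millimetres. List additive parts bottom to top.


cube([340, 190, 10]);
translate([160, 80, 10]) cylinder(h = 190, r = 70);
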